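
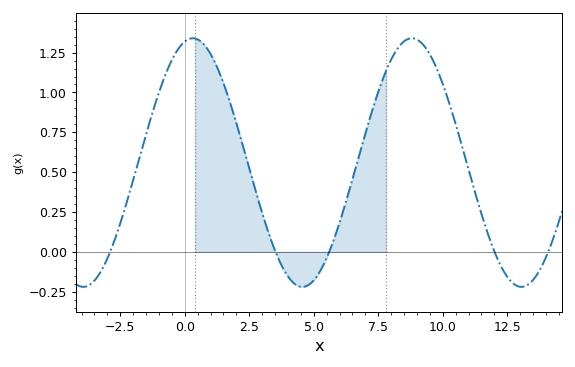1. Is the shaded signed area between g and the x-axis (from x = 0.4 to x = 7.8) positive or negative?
positive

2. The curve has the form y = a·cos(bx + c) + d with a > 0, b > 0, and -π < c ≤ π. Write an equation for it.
y = 0.78cos(0.74x - 0.23) + 0.56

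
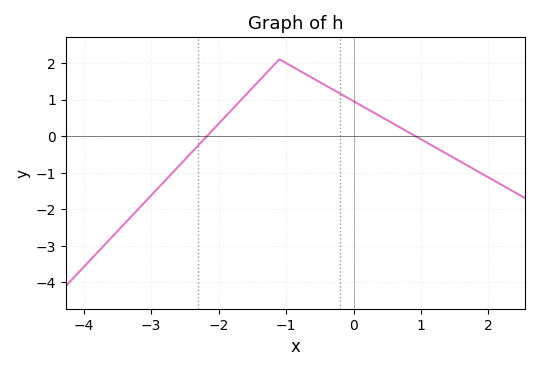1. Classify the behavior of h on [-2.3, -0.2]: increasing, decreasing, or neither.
neither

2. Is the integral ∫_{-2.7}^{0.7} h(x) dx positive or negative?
positive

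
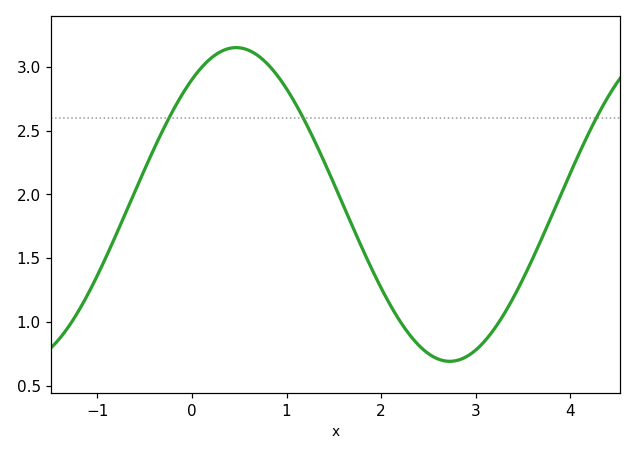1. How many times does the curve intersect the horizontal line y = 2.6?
3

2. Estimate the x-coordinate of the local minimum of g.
2.73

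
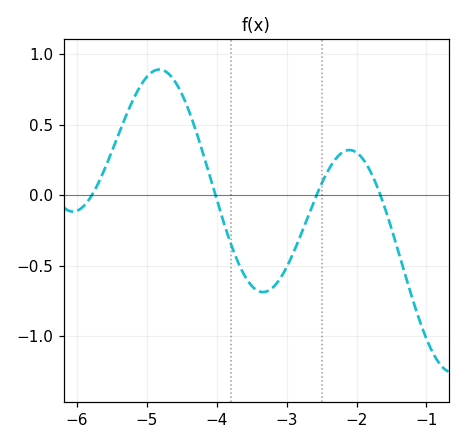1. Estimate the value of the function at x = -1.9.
0.25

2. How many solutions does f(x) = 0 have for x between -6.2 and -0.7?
4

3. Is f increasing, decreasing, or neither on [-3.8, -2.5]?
neither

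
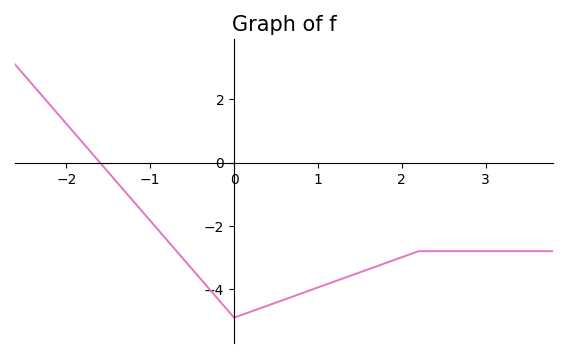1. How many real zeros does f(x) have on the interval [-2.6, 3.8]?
1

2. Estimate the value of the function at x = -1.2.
-1.2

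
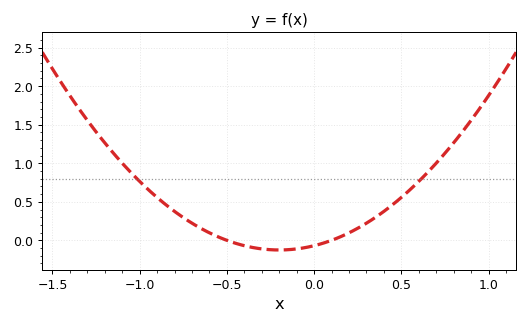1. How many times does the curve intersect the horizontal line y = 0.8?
2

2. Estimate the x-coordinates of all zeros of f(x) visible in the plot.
-0.5, 0.1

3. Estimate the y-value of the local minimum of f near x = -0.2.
-0.125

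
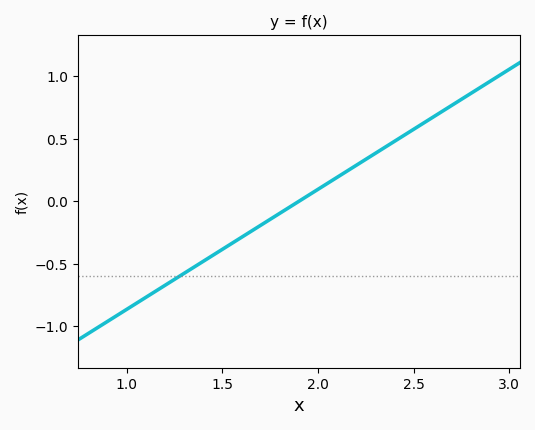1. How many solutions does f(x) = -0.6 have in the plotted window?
1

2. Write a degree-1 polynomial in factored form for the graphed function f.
y = 0.96(x - 1.9)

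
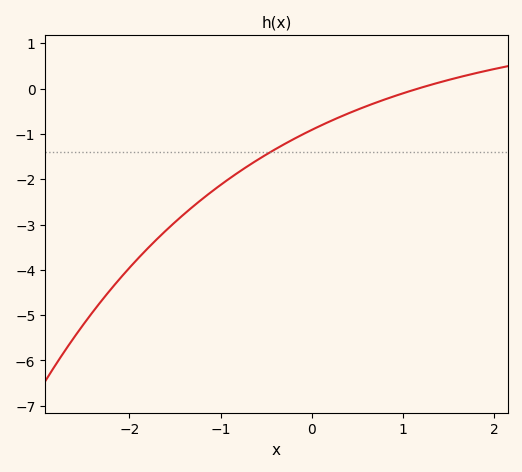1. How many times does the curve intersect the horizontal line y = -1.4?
1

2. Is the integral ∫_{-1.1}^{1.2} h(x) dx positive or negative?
negative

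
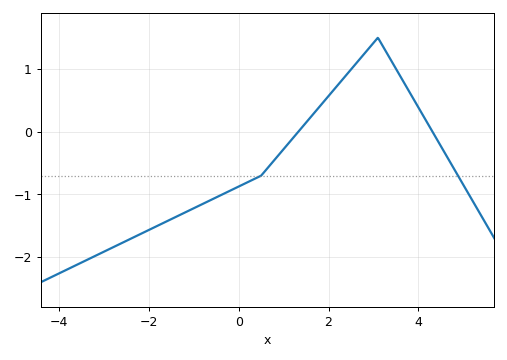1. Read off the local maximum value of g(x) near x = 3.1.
1.5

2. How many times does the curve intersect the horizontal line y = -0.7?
2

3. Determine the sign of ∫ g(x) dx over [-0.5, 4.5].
positive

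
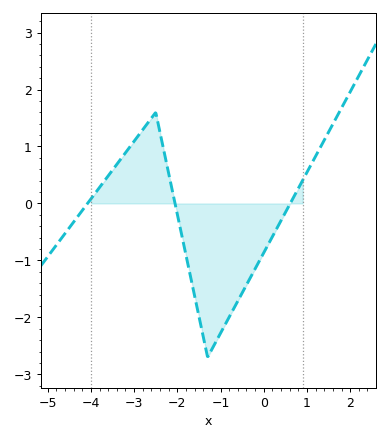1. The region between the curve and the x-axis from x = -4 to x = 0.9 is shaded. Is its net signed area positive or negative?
negative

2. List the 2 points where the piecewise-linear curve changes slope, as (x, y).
(-2.5, 1.6); (-1.3, -2.7)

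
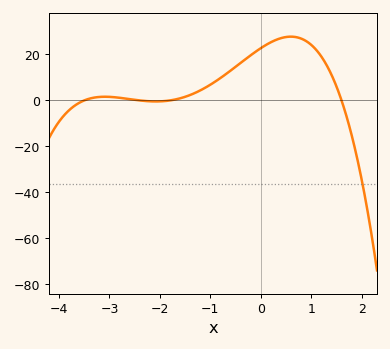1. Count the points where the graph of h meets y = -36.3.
1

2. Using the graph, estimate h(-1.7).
0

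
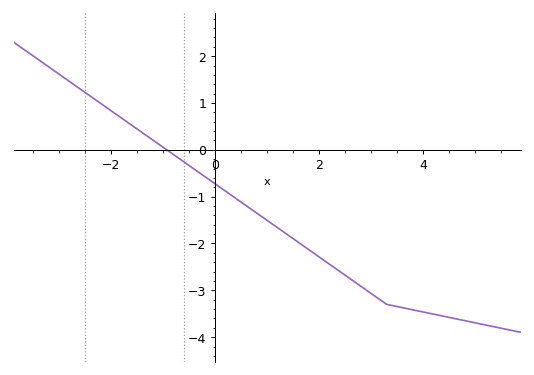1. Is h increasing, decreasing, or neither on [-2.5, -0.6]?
decreasing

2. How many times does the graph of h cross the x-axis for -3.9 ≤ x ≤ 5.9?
1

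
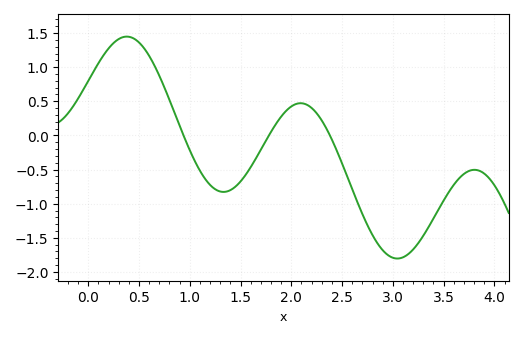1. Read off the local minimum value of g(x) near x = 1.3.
-0.828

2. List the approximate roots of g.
0.939, 1.78, 2.38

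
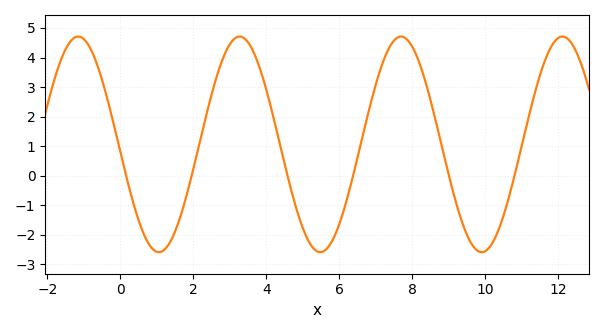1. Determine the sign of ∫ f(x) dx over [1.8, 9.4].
positive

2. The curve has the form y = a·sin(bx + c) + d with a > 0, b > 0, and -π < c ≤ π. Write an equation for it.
y = 3.65sin(1.42x - 3.07) + 1.06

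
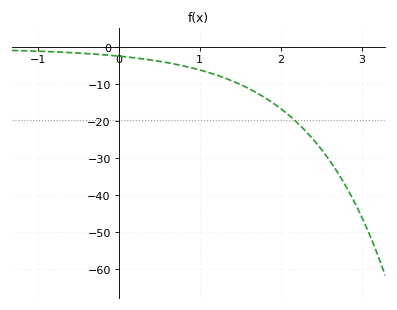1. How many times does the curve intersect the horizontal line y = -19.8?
1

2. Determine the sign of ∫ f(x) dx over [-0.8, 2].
negative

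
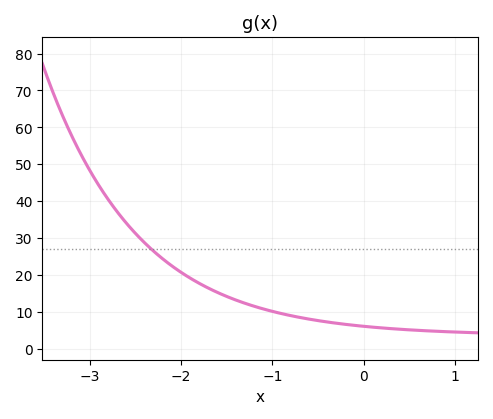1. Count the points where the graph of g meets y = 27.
1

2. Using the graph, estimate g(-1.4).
13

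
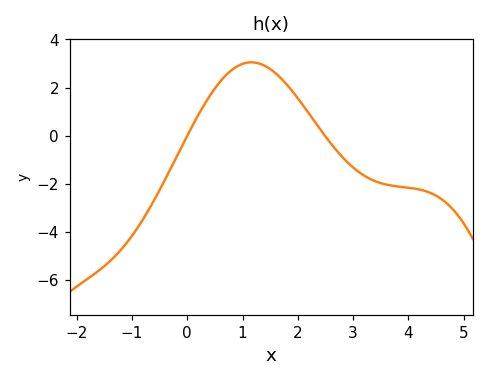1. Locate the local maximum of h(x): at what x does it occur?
1.2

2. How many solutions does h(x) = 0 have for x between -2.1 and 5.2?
2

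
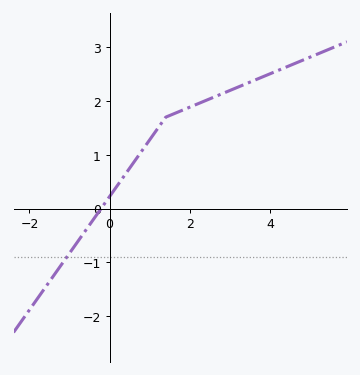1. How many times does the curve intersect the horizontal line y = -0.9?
1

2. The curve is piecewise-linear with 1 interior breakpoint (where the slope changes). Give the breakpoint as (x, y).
(1.4, 1.7)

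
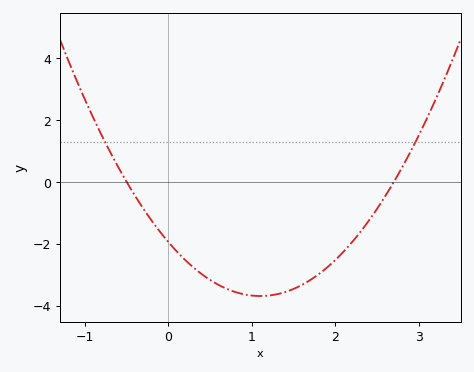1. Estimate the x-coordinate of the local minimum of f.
1.1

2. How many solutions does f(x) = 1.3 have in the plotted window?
2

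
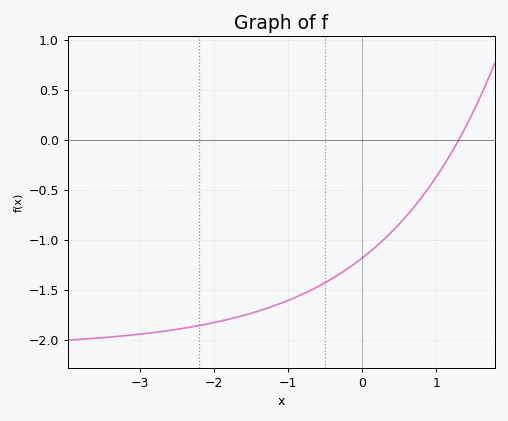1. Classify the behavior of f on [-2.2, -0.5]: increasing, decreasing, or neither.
increasing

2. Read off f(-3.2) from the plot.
-1.96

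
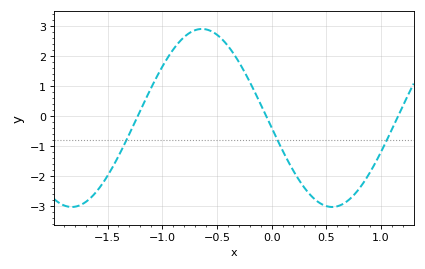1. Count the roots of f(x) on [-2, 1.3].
3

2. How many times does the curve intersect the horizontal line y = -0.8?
3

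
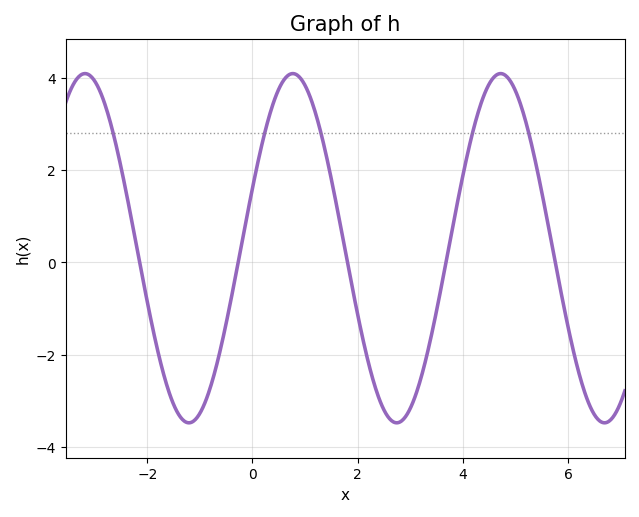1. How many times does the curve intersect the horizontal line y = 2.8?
5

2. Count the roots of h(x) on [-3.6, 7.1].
5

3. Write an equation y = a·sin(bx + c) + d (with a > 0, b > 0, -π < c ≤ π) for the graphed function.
y = 3.79sin(1.6x + 0.35) + 0.31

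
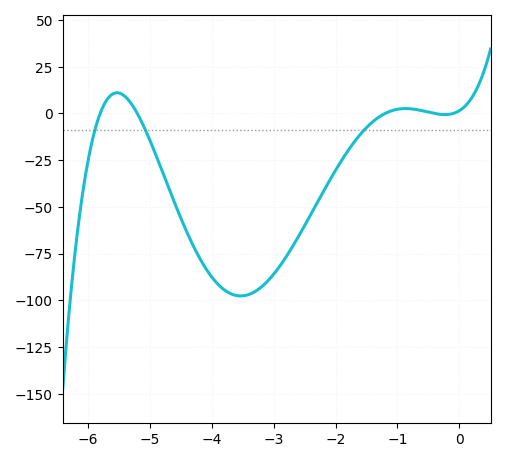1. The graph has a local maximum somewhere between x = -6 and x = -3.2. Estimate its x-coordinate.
-5.5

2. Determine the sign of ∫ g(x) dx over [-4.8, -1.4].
negative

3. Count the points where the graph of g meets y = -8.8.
3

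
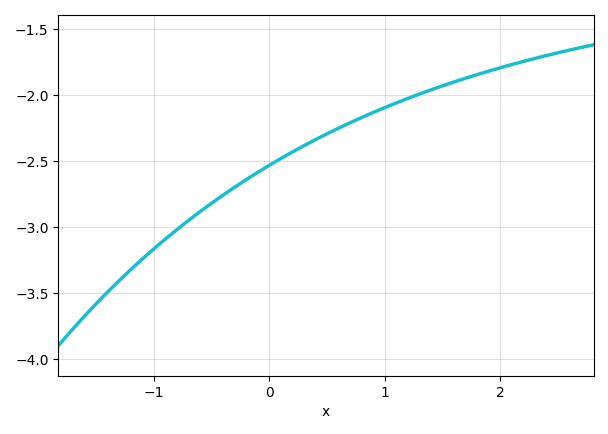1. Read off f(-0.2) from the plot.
-2.64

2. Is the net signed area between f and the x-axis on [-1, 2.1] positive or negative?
negative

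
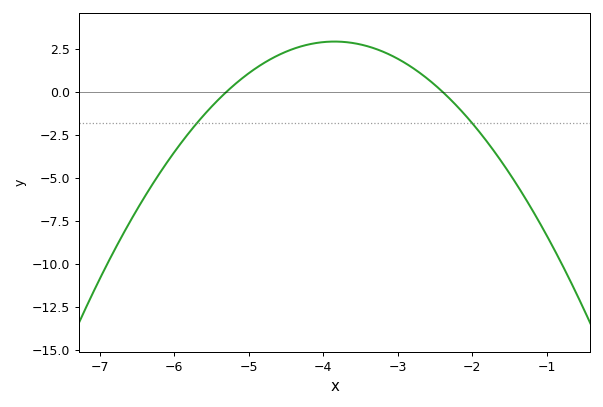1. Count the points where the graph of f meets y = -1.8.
2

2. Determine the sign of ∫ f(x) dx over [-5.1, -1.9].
positive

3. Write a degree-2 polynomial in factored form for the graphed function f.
y = -1.39(x + 5.3)(x + 2.4)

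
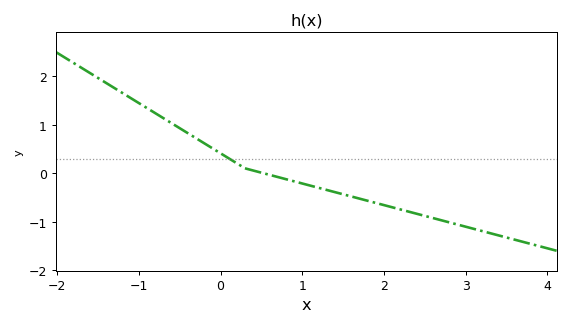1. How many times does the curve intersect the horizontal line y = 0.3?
1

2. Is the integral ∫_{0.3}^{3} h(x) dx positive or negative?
negative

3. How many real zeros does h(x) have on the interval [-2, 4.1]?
1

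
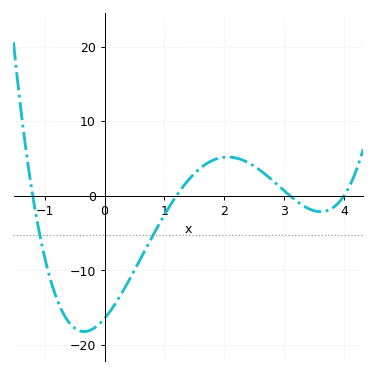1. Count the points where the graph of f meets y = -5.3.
2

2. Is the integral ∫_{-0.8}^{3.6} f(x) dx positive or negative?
negative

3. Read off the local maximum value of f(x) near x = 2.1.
5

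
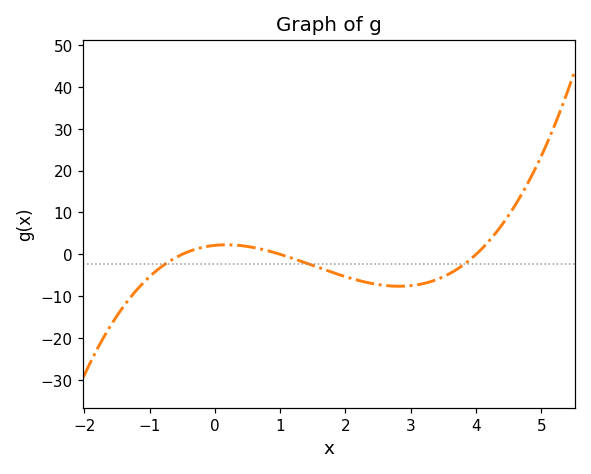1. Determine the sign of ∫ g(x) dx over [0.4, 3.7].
negative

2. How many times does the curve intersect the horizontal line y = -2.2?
3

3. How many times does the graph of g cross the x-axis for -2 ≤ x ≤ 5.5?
3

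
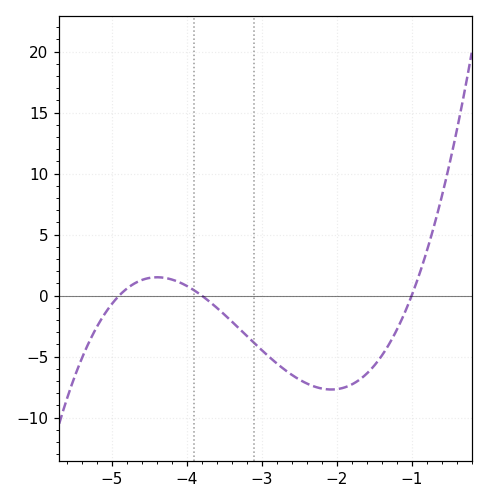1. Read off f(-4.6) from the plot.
1.5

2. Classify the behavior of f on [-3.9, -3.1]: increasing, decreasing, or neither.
decreasing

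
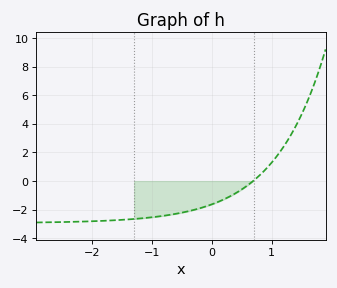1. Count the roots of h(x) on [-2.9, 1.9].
1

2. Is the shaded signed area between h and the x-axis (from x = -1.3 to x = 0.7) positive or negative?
negative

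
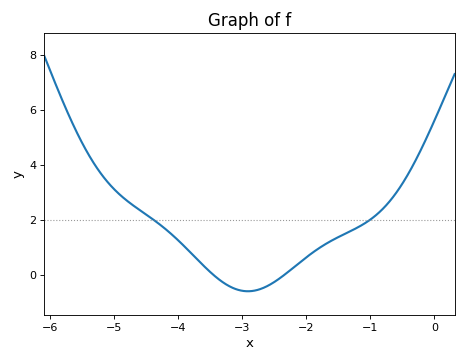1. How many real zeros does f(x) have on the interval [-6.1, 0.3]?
2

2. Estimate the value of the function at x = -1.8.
0.974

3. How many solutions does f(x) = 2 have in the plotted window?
2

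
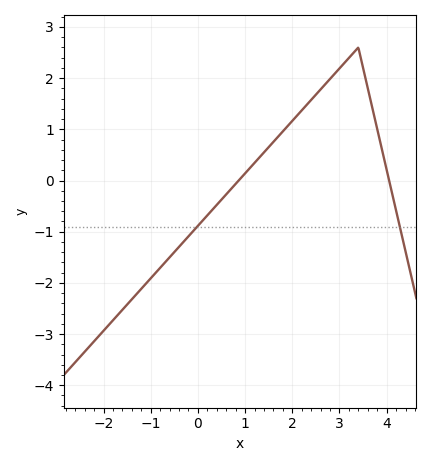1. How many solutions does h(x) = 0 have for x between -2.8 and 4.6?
2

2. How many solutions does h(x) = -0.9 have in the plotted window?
2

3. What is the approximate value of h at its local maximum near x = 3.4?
2.6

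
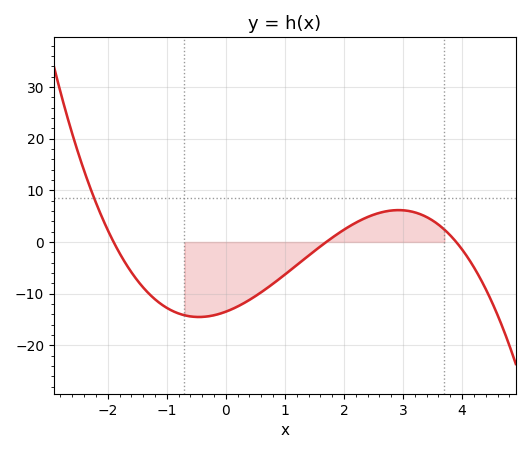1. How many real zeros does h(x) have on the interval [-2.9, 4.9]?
3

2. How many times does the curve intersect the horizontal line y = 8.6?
1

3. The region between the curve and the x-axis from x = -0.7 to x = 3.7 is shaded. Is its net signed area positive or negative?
negative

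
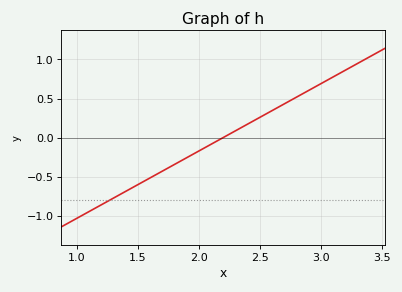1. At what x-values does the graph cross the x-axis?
2.2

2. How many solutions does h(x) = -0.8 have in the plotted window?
1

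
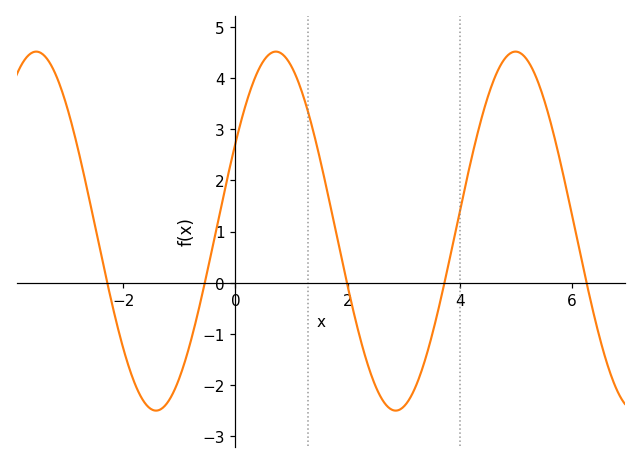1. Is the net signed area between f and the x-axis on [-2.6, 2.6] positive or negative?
positive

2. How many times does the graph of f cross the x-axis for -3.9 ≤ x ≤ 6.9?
5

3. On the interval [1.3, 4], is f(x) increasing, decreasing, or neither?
neither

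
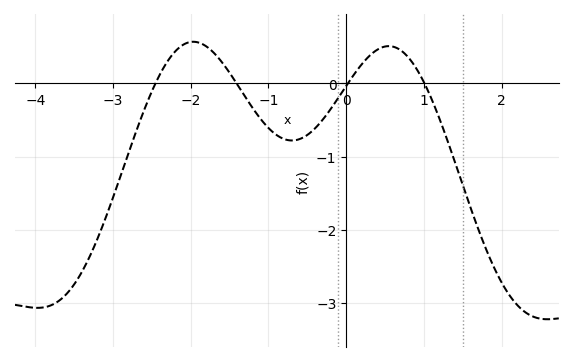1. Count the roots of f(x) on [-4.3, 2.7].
4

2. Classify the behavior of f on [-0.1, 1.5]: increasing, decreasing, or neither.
neither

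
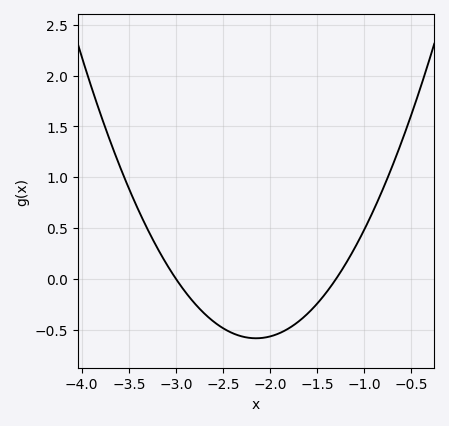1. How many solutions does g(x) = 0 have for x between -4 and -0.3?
2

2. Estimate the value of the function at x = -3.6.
1.12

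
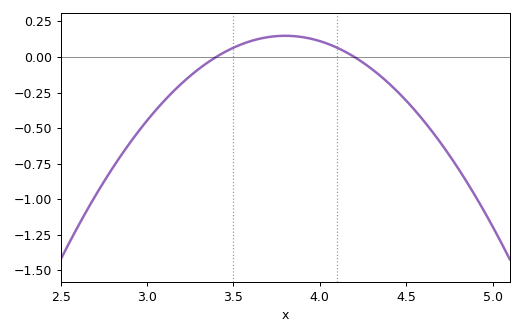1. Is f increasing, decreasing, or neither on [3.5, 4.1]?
neither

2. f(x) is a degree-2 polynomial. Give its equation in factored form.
y = -0.93(x - 3.4)(x - 4.2)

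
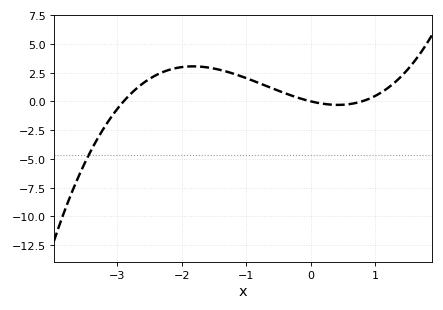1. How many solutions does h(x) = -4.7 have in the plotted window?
1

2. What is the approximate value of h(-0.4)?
0.5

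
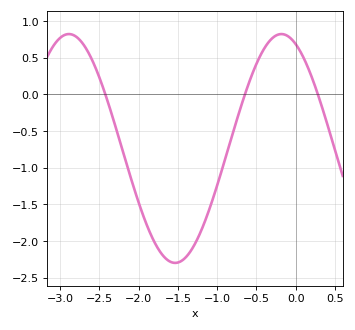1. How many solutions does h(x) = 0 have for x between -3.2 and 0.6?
3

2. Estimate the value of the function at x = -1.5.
-2.29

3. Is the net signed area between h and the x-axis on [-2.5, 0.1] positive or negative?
negative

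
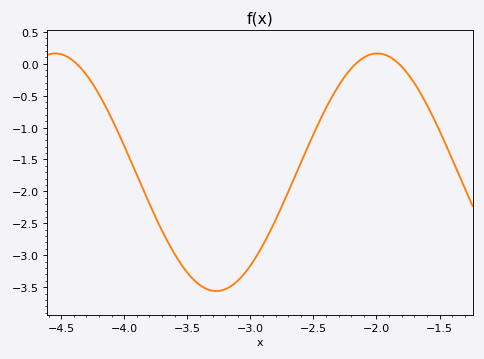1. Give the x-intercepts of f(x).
-4.38, -2.16, -1.82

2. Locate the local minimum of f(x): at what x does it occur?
-3.27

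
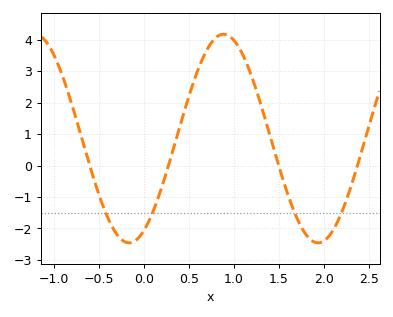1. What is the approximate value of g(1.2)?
2.8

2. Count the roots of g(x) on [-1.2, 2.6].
4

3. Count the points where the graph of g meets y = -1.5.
4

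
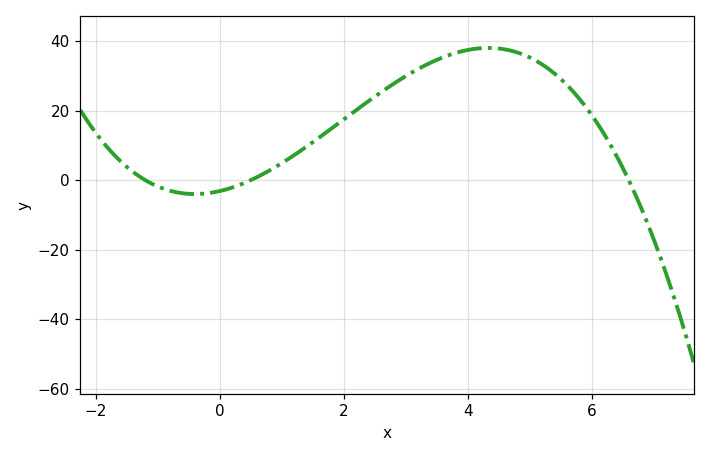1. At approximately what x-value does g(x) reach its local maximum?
4.4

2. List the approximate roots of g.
-1.2, 0.6, 6.6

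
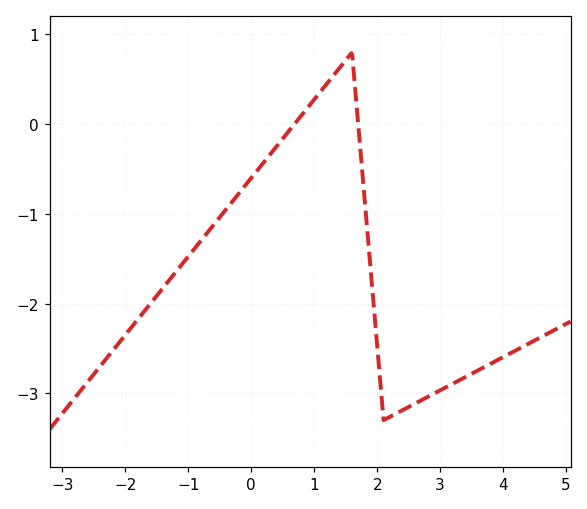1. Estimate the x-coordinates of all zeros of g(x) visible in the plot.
0.6, 1.6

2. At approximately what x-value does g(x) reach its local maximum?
1.6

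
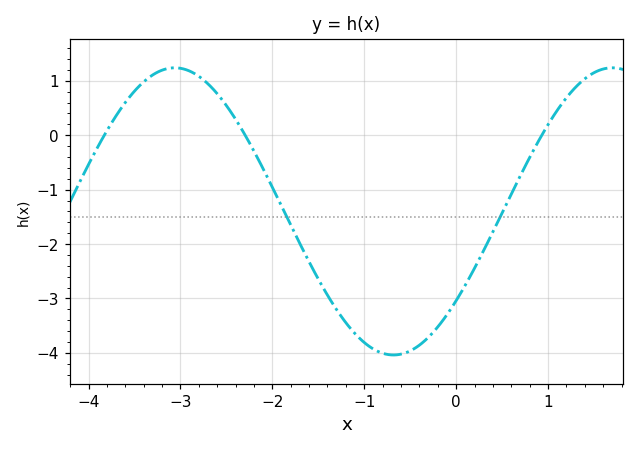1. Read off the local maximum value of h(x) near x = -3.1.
1.2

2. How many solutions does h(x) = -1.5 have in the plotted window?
2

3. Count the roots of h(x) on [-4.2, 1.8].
3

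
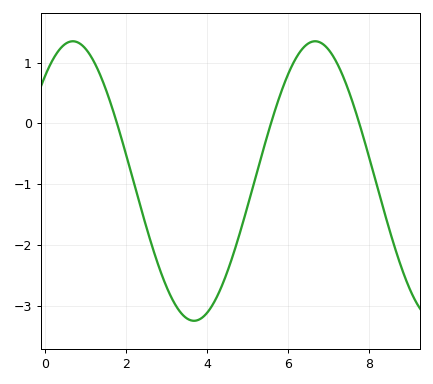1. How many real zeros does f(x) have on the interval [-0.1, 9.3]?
3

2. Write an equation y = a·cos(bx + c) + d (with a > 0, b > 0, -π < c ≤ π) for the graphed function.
y = 2.3cos(1.05x - 0.71) - 0.95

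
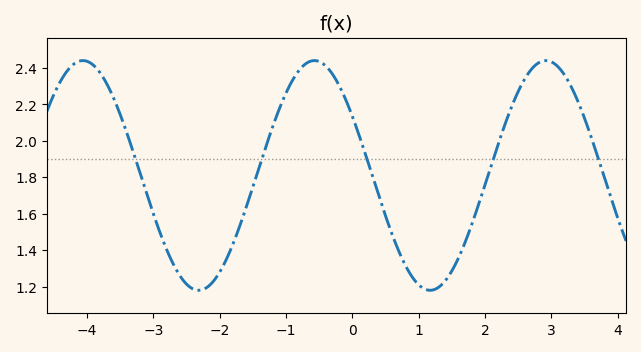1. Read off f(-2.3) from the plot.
1.18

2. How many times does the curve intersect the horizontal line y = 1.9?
5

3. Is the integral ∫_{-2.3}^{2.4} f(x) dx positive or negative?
positive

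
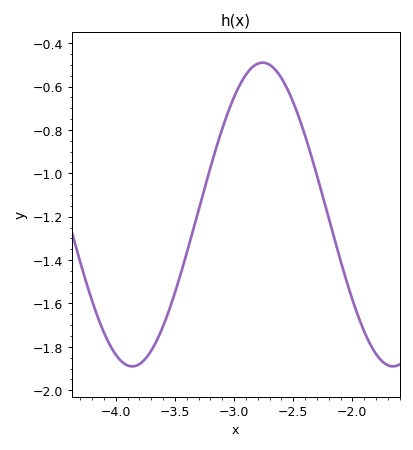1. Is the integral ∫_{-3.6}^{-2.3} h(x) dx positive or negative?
negative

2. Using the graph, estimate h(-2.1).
-1.4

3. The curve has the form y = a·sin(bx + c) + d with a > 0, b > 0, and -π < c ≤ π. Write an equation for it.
y = 0.7sin(2.9x - 3.1) - 1.19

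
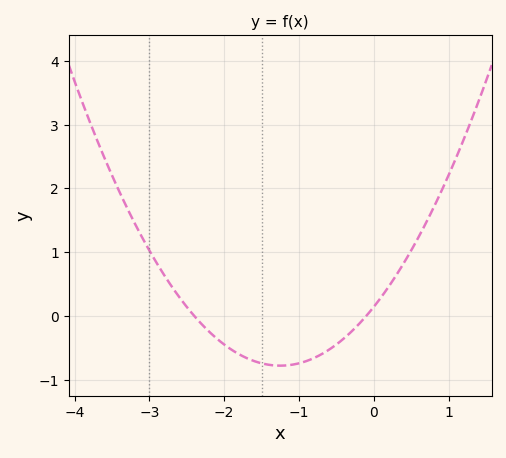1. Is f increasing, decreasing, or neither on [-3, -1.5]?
decreasing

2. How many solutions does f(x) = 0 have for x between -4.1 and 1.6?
2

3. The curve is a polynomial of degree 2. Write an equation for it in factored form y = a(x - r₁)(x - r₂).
y = 0.59(x + 2.4)(x + 0.1)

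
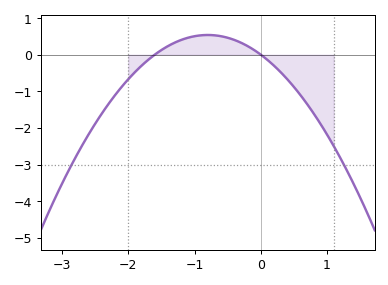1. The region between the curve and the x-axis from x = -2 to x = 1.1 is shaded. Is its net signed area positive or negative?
negative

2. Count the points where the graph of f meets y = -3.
2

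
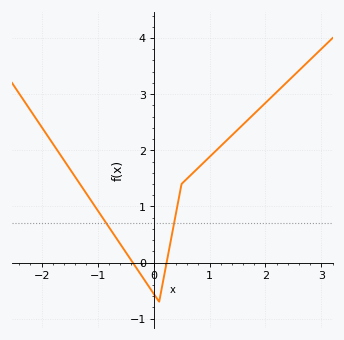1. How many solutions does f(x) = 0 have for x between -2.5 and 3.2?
2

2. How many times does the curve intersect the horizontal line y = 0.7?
2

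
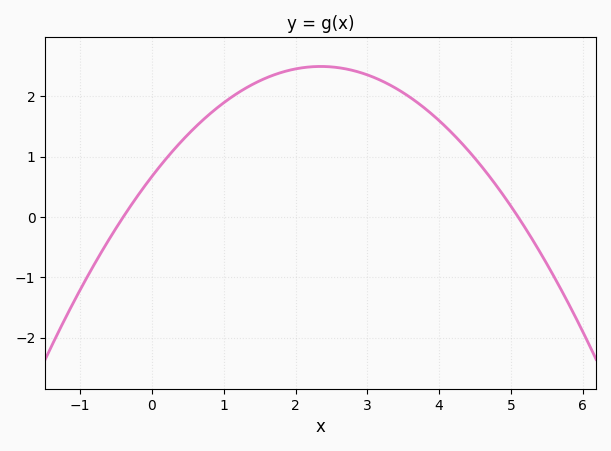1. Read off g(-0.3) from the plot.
0.178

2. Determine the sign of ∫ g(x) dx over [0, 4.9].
positive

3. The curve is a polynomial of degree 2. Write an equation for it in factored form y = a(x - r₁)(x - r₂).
y = -0.33(x + 0.4)(x - 5.1)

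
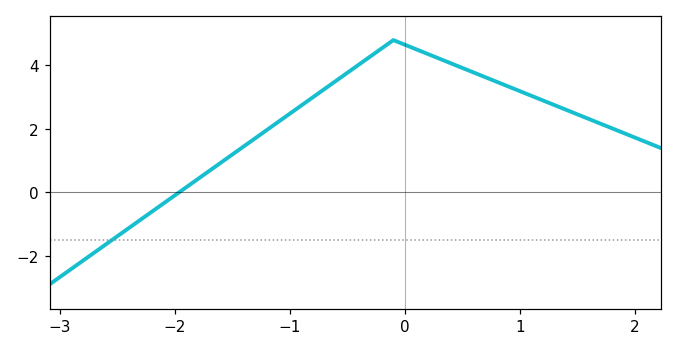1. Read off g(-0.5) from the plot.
3.8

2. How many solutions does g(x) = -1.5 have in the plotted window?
1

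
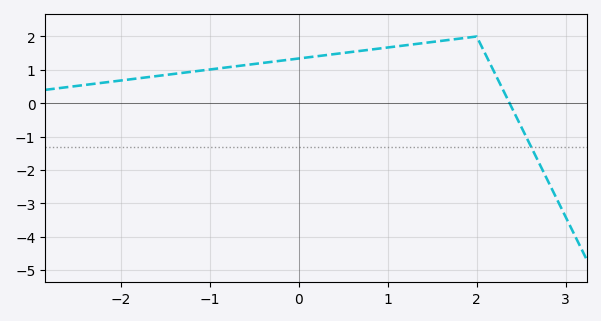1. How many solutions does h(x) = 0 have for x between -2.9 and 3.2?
1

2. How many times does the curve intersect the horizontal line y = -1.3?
1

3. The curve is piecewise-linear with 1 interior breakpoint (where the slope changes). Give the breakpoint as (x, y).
(2, 2)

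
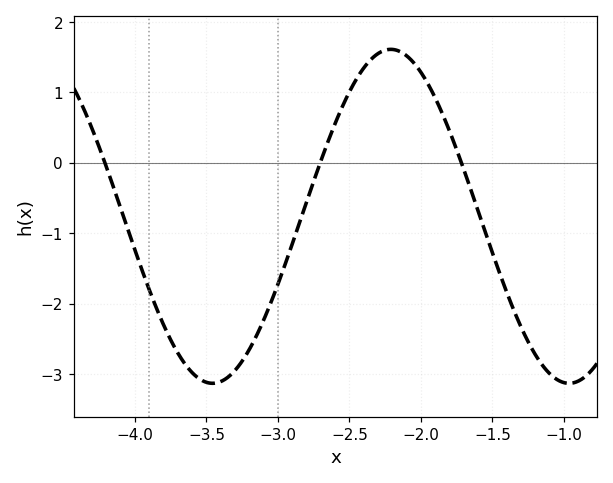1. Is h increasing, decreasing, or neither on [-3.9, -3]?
neither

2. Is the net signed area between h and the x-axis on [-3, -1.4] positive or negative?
positive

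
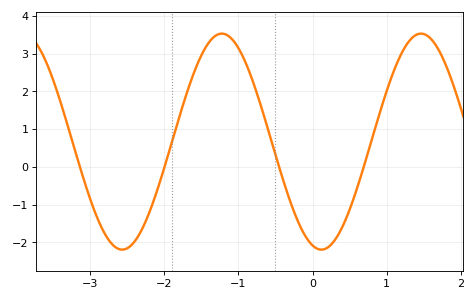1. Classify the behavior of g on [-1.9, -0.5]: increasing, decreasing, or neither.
neither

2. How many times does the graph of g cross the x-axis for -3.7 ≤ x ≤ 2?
4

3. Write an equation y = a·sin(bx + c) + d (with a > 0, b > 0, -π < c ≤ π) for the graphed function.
y = 2.86sin(2.34x - 1.85) + 0.67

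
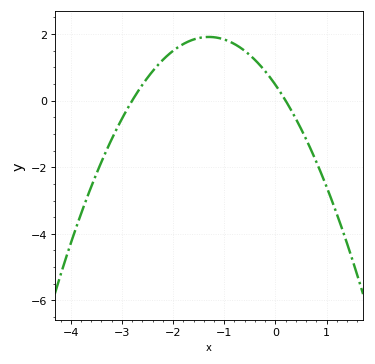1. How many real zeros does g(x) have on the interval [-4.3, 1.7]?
2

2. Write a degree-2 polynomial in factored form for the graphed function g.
y = -0.85(x + 2.8)(x - 0.2)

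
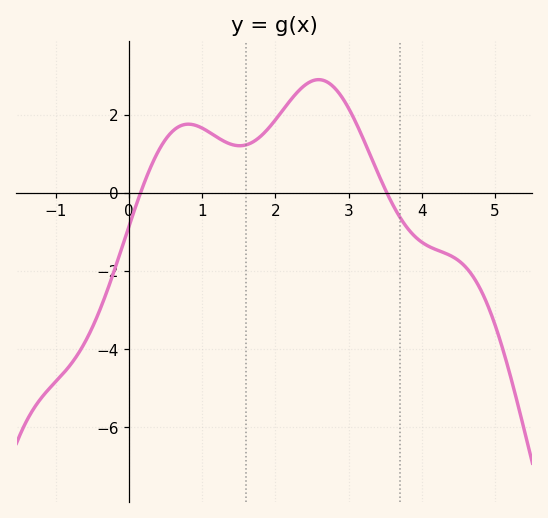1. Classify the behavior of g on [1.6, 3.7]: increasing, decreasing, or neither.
neither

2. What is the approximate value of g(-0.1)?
-1.4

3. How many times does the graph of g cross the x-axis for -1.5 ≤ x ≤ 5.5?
2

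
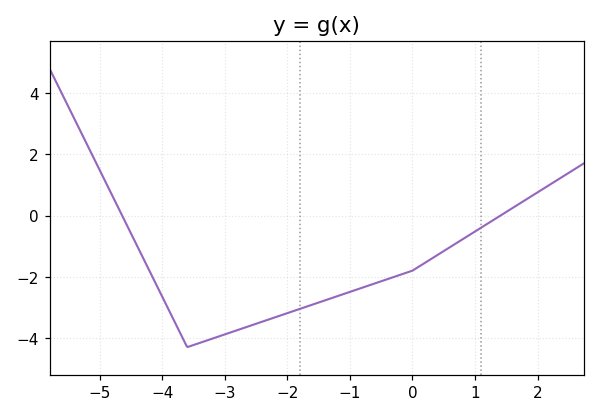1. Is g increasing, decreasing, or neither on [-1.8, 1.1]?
increasing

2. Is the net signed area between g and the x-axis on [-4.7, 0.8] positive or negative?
negative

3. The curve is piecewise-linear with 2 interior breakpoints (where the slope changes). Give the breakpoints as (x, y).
(-3.6, -4.3); (0, -1.8)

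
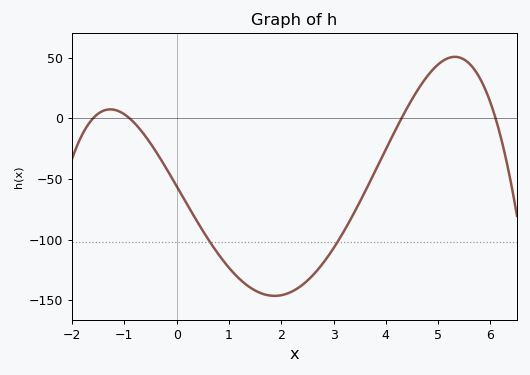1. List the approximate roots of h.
-1.6, -0.9, 4.3, 6.1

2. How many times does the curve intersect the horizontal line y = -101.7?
2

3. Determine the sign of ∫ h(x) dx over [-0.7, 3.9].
negative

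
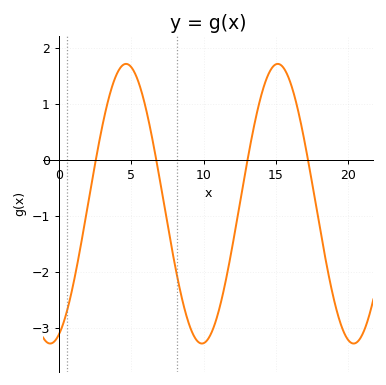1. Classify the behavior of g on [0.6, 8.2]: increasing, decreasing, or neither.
neither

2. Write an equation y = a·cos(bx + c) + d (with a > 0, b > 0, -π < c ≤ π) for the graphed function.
y = 2.5cos(0.6x - 2.8) - 0.78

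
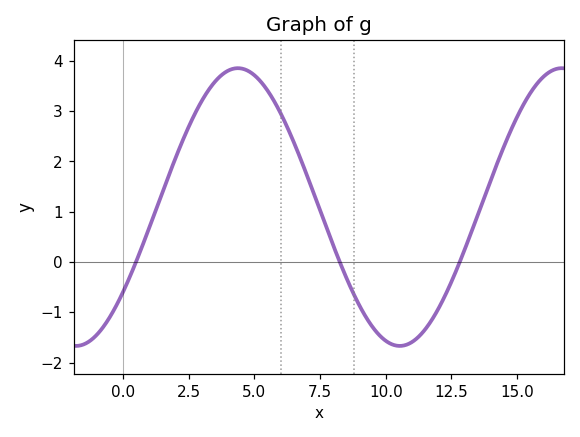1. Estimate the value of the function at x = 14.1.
1.8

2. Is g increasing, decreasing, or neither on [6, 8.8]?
decreasing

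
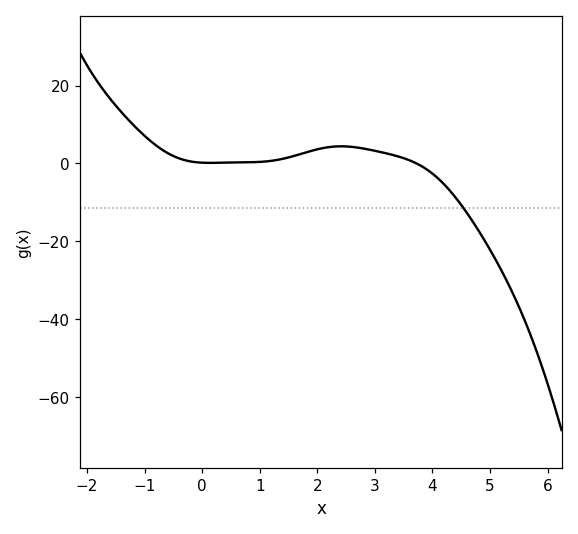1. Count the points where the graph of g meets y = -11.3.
1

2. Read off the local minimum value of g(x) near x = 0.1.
0.159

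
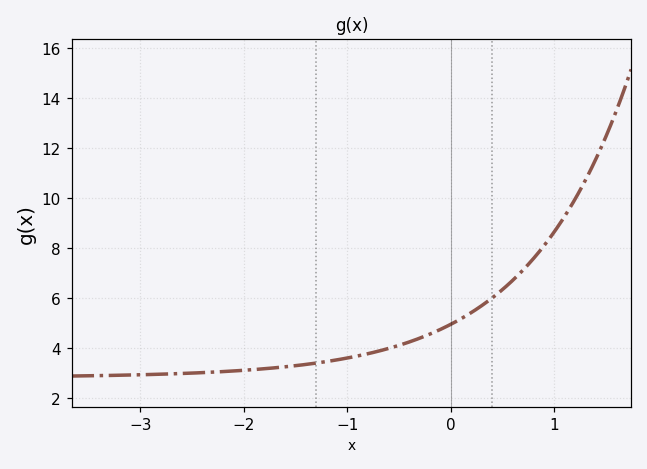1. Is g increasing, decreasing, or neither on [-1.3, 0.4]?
increasing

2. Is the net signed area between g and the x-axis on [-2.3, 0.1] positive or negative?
positive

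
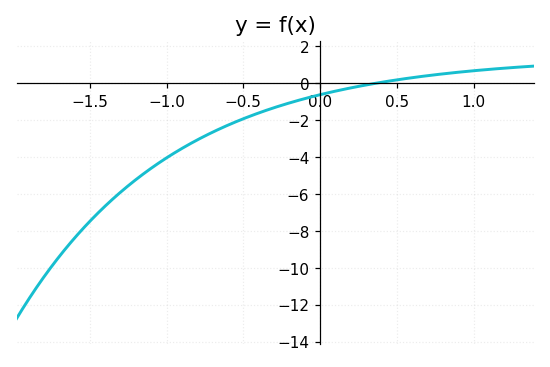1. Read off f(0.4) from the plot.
0.042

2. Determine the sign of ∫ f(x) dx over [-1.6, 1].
negative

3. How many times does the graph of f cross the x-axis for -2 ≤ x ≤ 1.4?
1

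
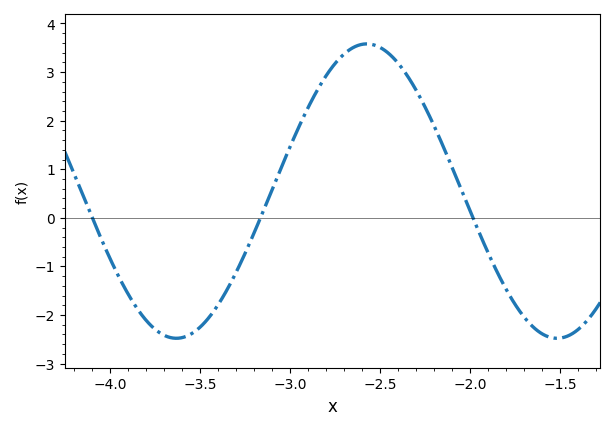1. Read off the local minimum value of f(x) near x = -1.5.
-2.48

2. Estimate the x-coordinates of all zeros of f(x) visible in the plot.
-4.1, -3.16, -1.98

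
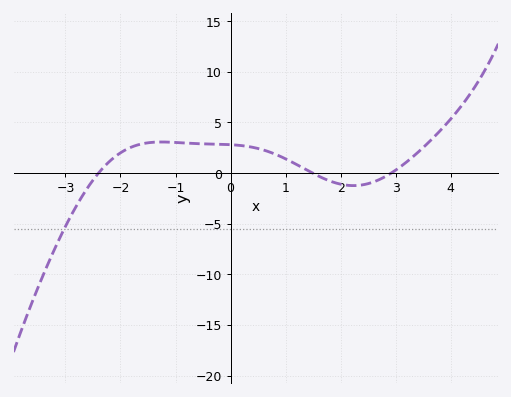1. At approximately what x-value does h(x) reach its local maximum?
-1.2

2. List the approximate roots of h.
-2.4, 1.4, 3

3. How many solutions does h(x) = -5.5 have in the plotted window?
1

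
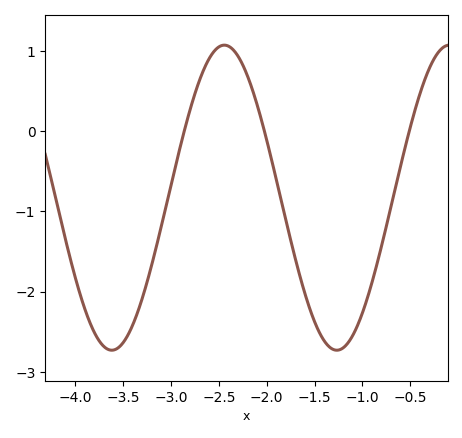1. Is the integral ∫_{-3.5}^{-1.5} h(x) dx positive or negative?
negative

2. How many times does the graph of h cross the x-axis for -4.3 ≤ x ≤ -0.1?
3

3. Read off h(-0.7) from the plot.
-0.9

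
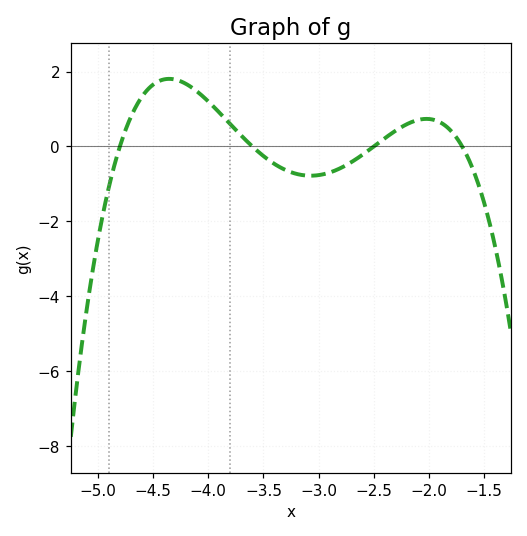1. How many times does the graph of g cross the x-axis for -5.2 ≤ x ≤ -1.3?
4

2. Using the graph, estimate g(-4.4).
1.8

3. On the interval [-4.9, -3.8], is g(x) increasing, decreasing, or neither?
neither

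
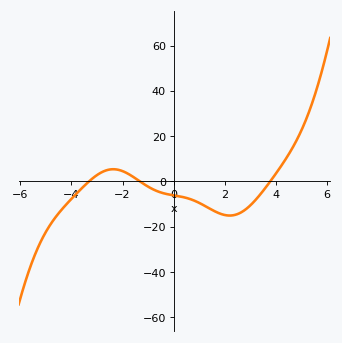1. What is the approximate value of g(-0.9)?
-2.92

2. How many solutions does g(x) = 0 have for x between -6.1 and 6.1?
3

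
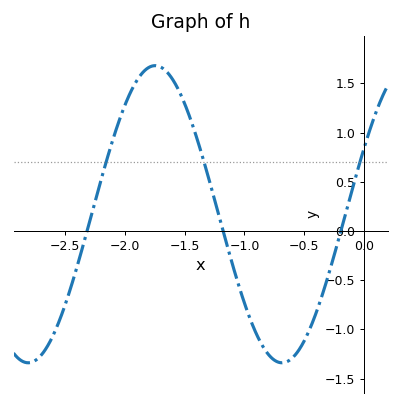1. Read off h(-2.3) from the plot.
0.071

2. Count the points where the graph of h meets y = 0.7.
3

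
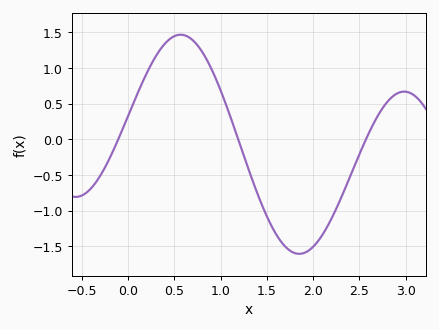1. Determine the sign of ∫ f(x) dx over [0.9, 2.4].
negative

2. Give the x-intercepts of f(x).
-0.1, 1.2, 2.6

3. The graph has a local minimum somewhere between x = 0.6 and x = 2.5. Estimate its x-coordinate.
1.8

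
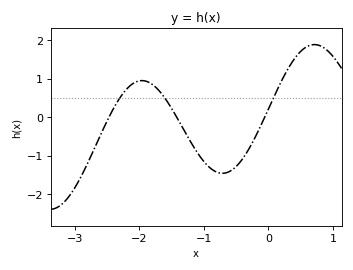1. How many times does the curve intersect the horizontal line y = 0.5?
3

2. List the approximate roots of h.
-2.5, -1.4, -0.1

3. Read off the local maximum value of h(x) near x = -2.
0.9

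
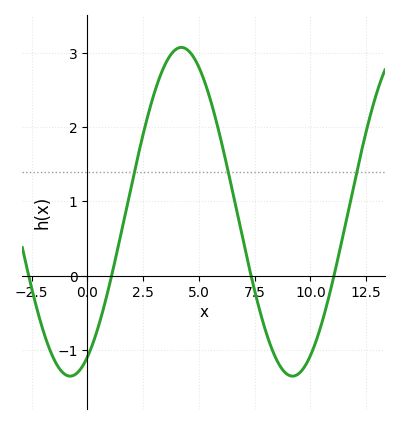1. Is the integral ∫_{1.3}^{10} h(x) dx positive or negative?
positive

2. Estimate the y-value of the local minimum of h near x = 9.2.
-1.35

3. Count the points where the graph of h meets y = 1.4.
3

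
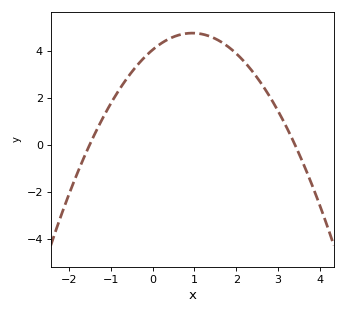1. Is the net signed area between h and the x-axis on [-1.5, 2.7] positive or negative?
positive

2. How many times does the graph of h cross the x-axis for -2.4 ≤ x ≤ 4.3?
2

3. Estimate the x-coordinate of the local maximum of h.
0.95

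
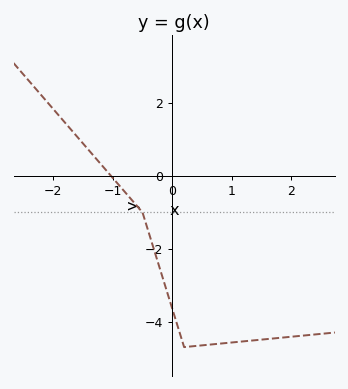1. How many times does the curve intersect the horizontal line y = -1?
1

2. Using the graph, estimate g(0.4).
-4.6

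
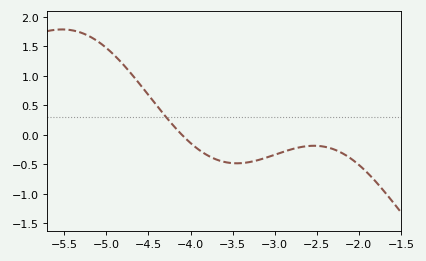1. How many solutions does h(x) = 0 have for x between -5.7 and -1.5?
1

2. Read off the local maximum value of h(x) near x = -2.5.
-0.186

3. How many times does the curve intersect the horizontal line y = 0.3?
1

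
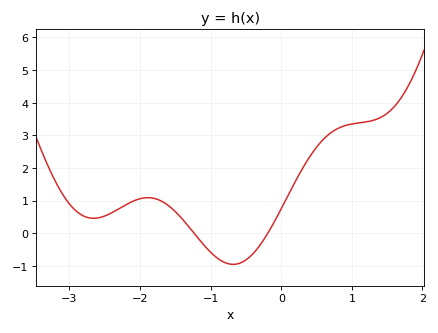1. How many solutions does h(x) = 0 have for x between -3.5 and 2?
2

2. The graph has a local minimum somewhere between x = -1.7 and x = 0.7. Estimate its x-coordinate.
-0.681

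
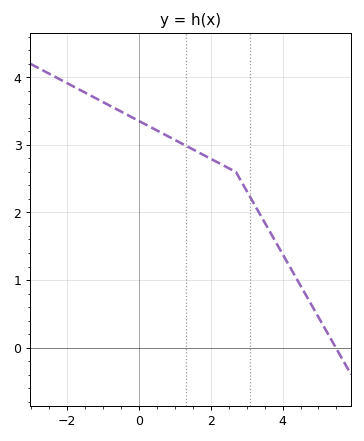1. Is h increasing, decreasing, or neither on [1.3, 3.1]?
decreasing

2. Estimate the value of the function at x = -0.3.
3.44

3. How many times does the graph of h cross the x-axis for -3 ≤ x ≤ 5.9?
1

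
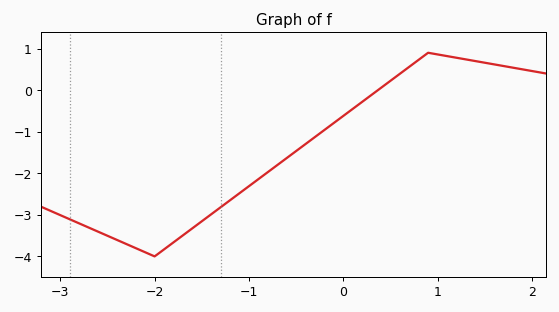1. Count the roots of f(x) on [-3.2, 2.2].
1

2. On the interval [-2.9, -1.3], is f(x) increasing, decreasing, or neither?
neither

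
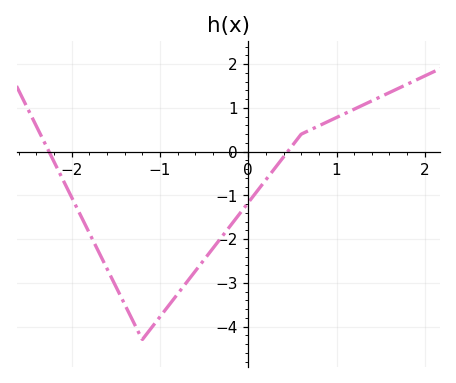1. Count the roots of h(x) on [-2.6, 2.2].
2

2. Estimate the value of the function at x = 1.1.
0.9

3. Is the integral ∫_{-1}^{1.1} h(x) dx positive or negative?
negative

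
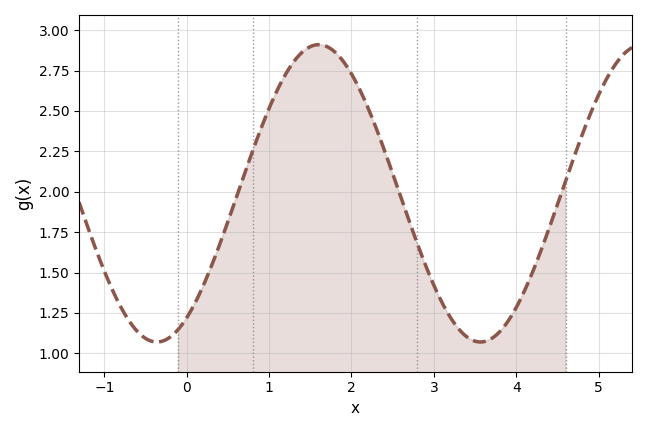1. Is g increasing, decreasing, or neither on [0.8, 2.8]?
neither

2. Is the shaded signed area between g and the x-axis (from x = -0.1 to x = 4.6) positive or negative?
positive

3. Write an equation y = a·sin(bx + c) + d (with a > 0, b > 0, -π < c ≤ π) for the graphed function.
y = 0.92sin(1.6x - 0.99) + 1.99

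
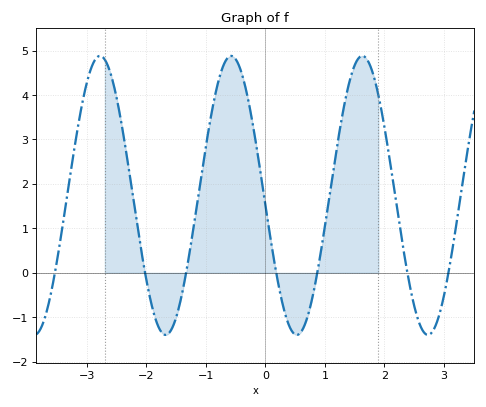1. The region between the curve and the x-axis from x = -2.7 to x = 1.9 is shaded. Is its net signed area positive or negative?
positive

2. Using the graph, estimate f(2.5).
-0.7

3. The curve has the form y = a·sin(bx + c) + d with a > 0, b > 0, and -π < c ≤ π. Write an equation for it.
y = 3.14sin(2.9x - 3.1) + 1.74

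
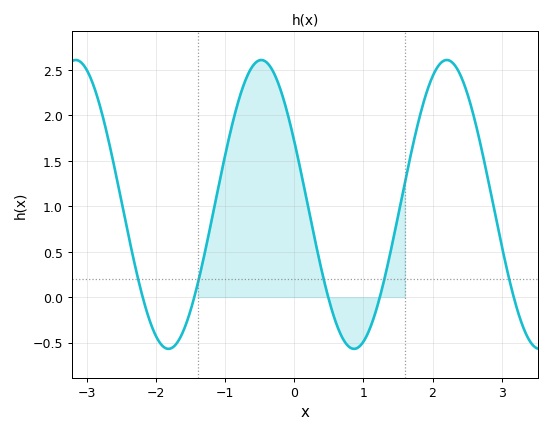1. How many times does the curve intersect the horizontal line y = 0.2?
5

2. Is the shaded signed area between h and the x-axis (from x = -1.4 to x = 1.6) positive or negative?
positive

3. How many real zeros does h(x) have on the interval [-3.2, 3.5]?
5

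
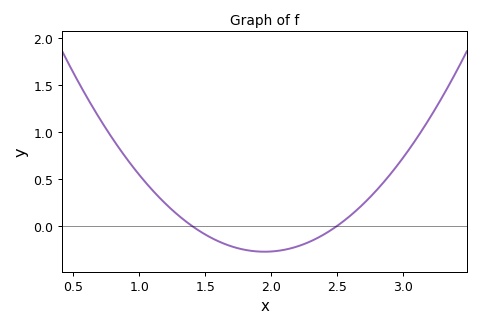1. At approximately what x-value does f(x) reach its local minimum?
1.95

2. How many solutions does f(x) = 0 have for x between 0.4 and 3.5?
2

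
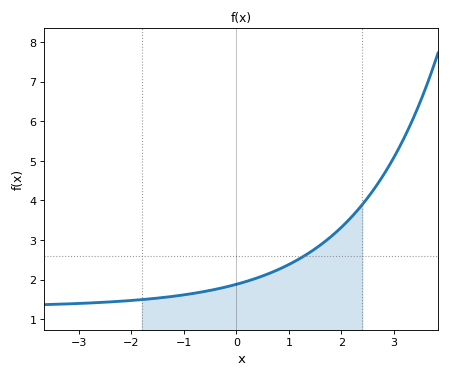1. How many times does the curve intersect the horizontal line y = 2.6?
1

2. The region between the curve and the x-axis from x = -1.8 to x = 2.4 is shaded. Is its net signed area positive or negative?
positive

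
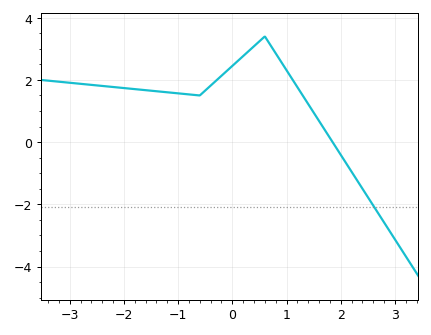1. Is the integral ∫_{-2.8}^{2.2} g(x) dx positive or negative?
positive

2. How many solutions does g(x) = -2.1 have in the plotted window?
1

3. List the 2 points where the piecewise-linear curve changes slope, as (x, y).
(-0.6, 1.5); (0.6, 3.4)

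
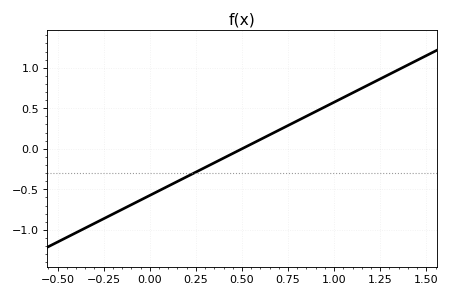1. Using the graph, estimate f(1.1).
0.7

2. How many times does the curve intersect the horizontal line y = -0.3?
1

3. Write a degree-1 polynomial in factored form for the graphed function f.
y = 1.15(x - 0.5)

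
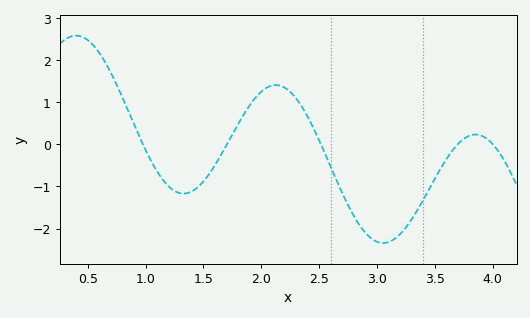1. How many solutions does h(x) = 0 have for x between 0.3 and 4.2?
5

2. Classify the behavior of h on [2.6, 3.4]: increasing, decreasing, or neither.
neither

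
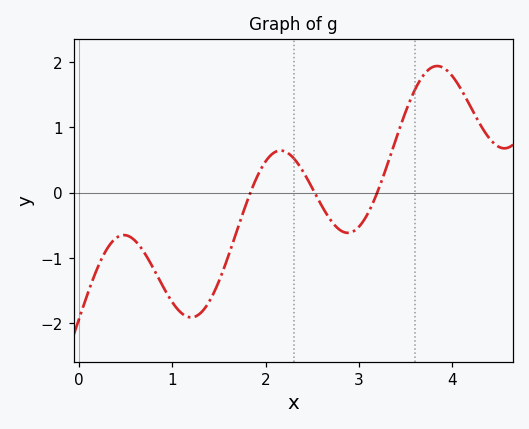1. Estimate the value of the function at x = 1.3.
-1.8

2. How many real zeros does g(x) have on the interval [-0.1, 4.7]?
3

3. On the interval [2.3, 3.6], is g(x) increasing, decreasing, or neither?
neither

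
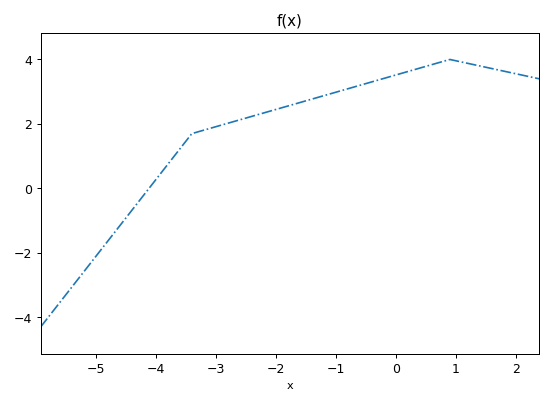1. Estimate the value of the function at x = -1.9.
2.6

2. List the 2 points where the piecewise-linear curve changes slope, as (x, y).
(-3.4, 1.7); (0.9, 4)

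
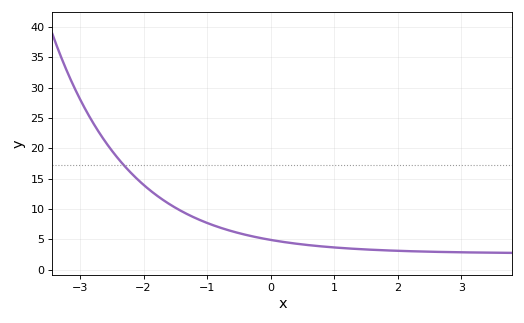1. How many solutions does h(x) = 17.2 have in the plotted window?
1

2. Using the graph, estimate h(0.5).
4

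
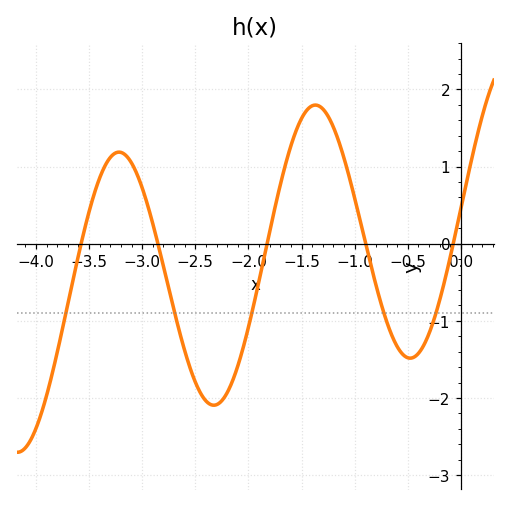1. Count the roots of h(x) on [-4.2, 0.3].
5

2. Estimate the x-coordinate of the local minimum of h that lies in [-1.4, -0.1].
-0.479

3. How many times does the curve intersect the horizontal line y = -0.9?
5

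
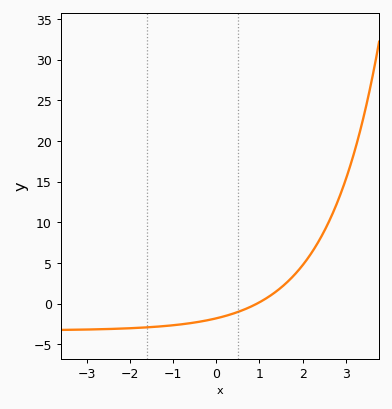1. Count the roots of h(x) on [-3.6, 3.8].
1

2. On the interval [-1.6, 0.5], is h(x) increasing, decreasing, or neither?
increasing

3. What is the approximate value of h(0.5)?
-1.03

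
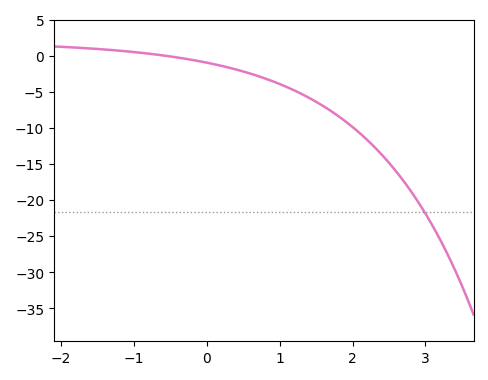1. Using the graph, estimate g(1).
-4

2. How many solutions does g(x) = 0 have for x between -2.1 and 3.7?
1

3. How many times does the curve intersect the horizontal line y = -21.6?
1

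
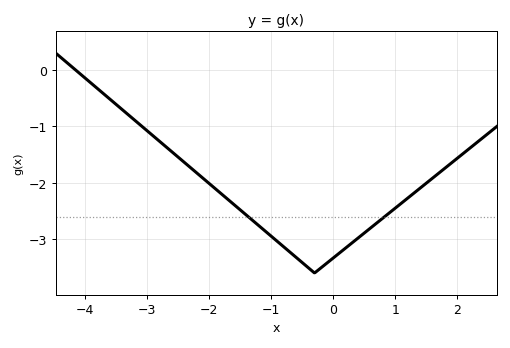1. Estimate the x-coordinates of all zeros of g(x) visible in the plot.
-4.15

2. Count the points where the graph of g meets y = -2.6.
2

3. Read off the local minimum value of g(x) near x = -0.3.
-3.6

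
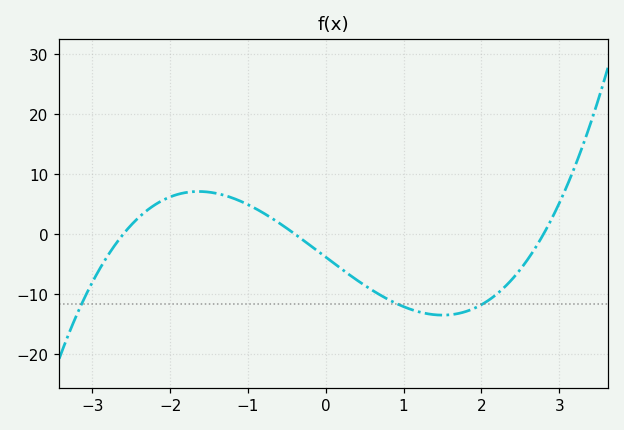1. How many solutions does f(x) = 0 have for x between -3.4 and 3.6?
3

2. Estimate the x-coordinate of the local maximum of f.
-1.63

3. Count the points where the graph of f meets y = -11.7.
3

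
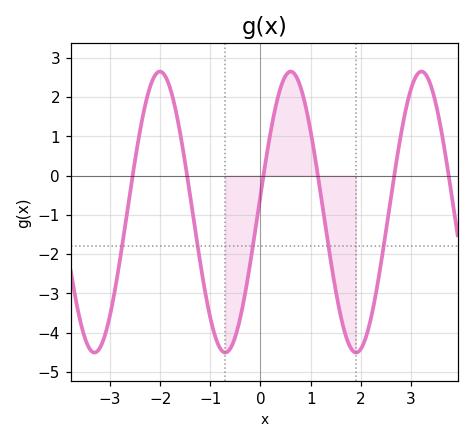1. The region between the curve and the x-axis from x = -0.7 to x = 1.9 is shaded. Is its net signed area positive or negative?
negative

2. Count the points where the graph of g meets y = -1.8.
5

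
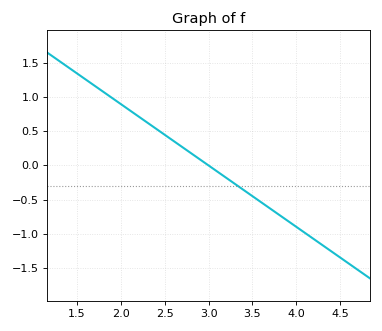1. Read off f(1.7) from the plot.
1.15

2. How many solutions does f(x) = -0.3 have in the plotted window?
1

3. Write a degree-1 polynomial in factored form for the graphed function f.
y = -0.9(x - 3)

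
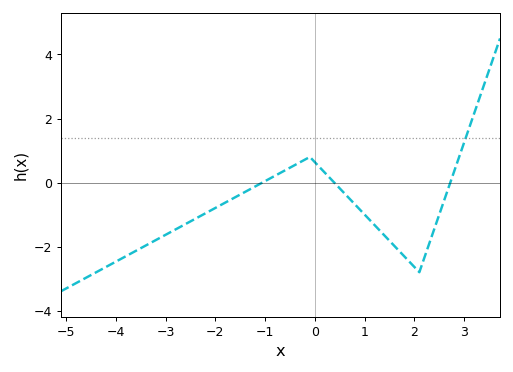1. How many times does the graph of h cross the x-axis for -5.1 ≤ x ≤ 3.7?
3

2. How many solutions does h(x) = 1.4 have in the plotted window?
1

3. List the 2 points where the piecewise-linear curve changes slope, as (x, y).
(-0.1, 0.8); (2.1, -2.8)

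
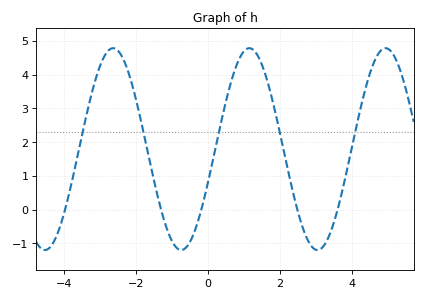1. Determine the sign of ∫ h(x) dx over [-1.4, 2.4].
positive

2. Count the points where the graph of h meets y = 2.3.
5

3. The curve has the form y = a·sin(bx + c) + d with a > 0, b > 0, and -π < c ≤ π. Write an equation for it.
y = 2.99sin(1.7x - 0.35) + 1.79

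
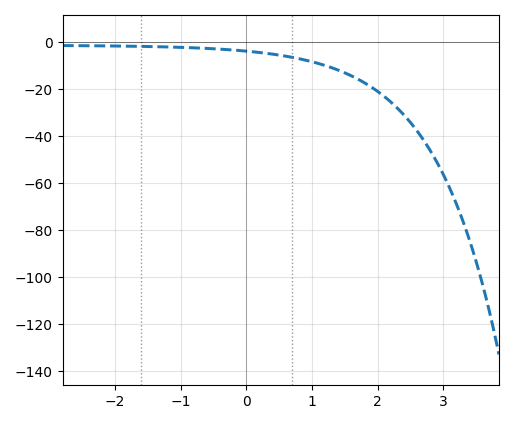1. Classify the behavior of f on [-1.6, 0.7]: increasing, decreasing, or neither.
decreasing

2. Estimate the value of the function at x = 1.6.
-14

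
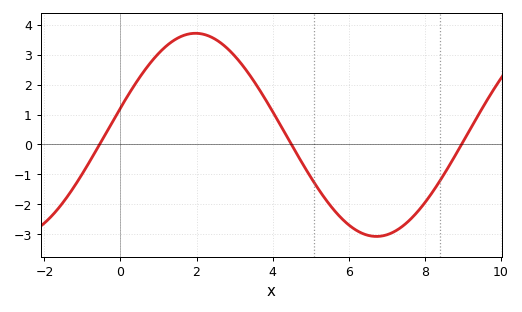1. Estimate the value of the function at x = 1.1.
3.17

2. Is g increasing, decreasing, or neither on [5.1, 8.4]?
neither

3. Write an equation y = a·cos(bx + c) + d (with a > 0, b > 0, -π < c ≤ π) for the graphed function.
y = 3.4cos(0.66x - 1.3) + 0.32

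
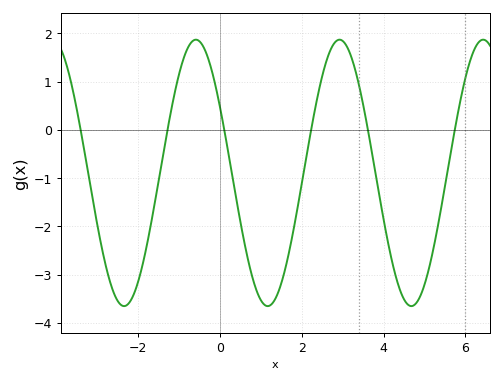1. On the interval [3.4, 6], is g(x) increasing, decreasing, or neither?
neither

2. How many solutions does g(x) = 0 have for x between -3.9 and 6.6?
6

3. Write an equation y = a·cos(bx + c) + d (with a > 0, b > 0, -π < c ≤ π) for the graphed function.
y = 2.76cos(1.79x + 1.05) - 0.89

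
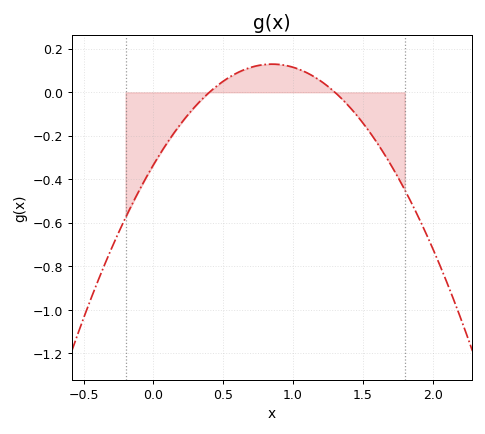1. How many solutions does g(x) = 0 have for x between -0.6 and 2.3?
2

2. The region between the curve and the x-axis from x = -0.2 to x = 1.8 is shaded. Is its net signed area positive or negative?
negative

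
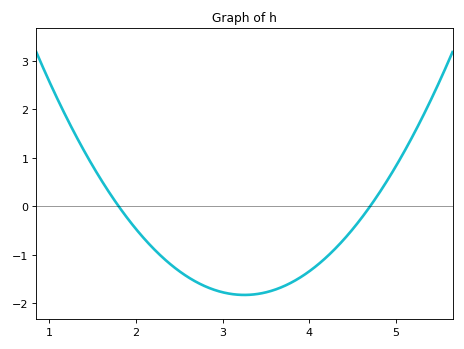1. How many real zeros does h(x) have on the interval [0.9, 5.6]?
2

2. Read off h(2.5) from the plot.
-1.34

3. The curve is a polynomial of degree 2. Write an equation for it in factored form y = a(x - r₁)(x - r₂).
y = 0.87(x - 1.8)(x - 4.7)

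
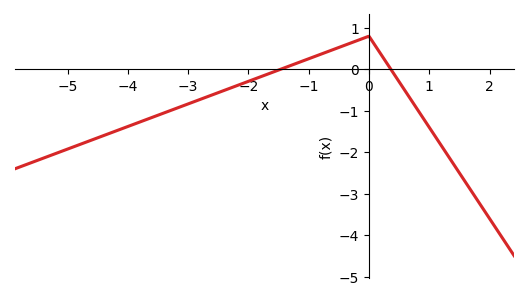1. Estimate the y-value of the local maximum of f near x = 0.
0.799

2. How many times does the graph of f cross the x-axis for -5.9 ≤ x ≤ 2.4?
2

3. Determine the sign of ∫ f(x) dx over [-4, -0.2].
negative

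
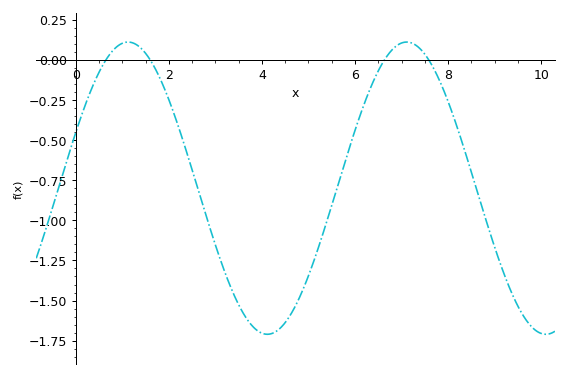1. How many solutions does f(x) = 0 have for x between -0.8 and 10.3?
4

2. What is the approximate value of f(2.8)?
-0.971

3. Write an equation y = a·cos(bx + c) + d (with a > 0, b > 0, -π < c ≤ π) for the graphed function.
y = 0.91cos(1.05x - 1.18) - 0.8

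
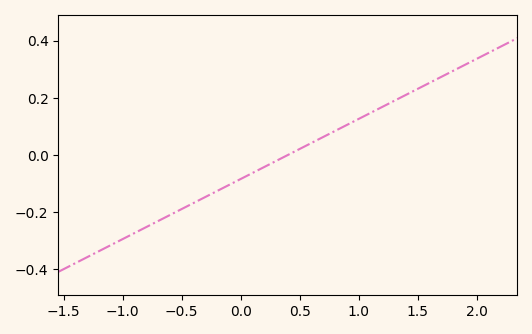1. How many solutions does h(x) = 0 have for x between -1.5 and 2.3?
1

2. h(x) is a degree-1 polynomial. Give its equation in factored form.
y = 0.21(x - 0.4)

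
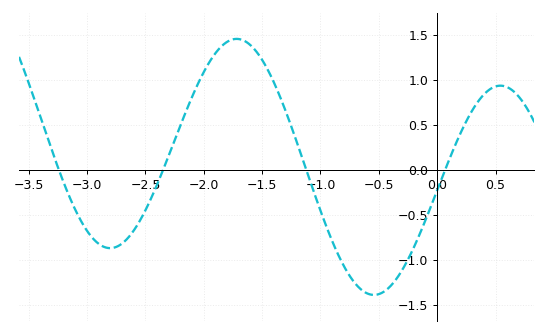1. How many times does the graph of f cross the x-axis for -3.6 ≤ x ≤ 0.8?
4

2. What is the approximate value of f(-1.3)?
0.65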